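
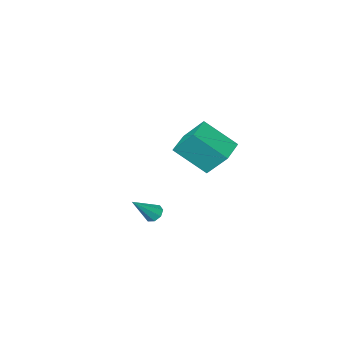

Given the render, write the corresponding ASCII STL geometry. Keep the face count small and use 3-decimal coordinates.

solid 
facet normal -0.712 0.024 -0.701
outer loop
vertex 3.009 1.675 -2.886
vertex 2.638 1.62 -2.511
vertex 2.879 2.031 -2.742
endloop
endfacet
facet normal 0.802 0.451 -0.391
outer loop
vertex 3.009 1.675 -2.886
vertex 2.879 2.031 -2.742
vertex 3.802 1.58 -1.369
endloop
endfacet
facet normal -0.714 0.026 -0.699
outer loop
vertex 2.879 2.031 -2.742
vertex 2.638 1.62 -2.511
vertex 2.609 2.147 -2.462
endloop
endfacet
facet normal 0.413 0.910 0.021
outer loop
vertex 2.879 2.031 -2.742
vertex 2.609 2.147 -2.462
vertex 3.802 1.58 -1.369
endloop
endfacet
facet normal -0.714 0.026 -0.700
outer loop
vertex 2.609 2.147 -2.462
vertex 2.638 1.62 -2.511
vertex 2.356 1.954 -2.211
endloop
endfacet
facet normal -0.099 0.835 0.542
outer loop
vertex 2.609 2.147 -2.462
vertex 2.356 1.954 -2.211
vertex 3.802 1.58 -1.369
endloop
endfacet
facet normal -0.714 0.025 -0.699
outer loop
vertex 2.356 1.954 -2.211
vertex 2.638 1.62 -2.511
vertex 2.268 1.565 -2.135
endloop
endfacet
facet normal -0.433 0.266 0.861
outer loop
vertex 2.356 1.954 -2.211
vertex 2.268 1.565 -2.135
vertex 3.802 1.58 -1.369
endloop
endfacet
facet normal -0.714 0.024 -0.699
outer loop
vertex 2.268 1.565 -2.135
vertex 2.638 1.62 -2.511
vertex 2.397 1.208 -2.279
endloop
endfacet
facet normal -0.392 -0.462 0.795
outer loop
vertex 2.268 1.565 -2.135
vertex 2.397 1.208 -2.279
vertex 3.802 1.58 -1.369
endloop
endfacet
facet normal -0.714 0.023 -0.700
outer loop
vertex 2.397 1.208 -2.279
vertex 2.638 1.62 -2.511
vertex 2.668 1.093 -2.559
endloop
endfacet
facet normal -0.001 -0.925 0.379
outer loop
vertex 2.397 1.208 -2.279
vertex 2.668 1.093 -2.559
vertex 3.802 1.58 -1.369
endloop
endfacet
facet normal -0.713 0.023 -0.701
outer loop
vertex 2.668 1.093 -2.559
vertex 2.638 1.62 -2.511
vertex 2.921 1.286 -2.81
endloop
endfacet
facet normal 0.510 -0.849 -0.139
outer loop
vertex 2.668 1.093 -2.559
vertex 2.921 1.286 -2.81
vertex 3.802 1.58 -1.369
endloop
endfacet
facet normal -0.712 0.024 -0.701
outer loop
vertex 2.921 1.286 -2.81
vertex 2.638 1.62 -2.511
vertex 3.009 1.675 -2.886
endloop
endfacet
facet normal 0.843 -0.280 -0.458
outer loop
vertex 2.921 1.286 -2.81
vertex 3.009 1.675 -2.886
vertex 3.802 1.58 -1.369
endloop
endfacet
facet normal -0.820 -0.553 0.144
outer loop
vertex -2.536 -3.37 -1.248
vertex -3.005 -2.32 0.111
vertex -3.653 -2.076 -2.633
endloop
endfacet
facet normal 0.264 -0.590 -0.763
outer loop
vertex -2.415 -1.24 -2.851
vertex -2.536 -3.37 -1.248
vertex -3.653 -2.076 -2.633
endloop
endfacet
facet normal -0.820 -0.554 0.144
outer loop
vertex -3.653 -2.076 -2.633
vertex -3.005 -2.32 0.111
vertex -4.123 -1.027 -1.274
endloop
endfacet
facet normal -0.508 0.588 -0.630
outer loop
vertex -4.123 -1.027 -1.274
vertex -2.415 -1.24 -2.851
vertex -3.653 -2.076 -2.633
endloop
endfacet
facet normal 0.508 -0.588 0.630
outer loop
vertex -2.536 -3.37 -1.248
vertex -1.767 -1.484 -0.107
vertex -3.005 -2.32 0.111
endloop
endfacet
facet normal 0.264 -0.590 -0.763
outer loop
vertex -1.297 -2.533 -1.466
vertex -2.536 -3.37 -1.248
vertex -2.415 -1.24 -2.851
endloop
endfacet
facet normal 0.508 -0.588 0.630
outer loop
vertex -1.297 -2.533 -1.466
vertex -1.767 -1.484 -0.107
vertex -2.536 -3.37 -1.248
endloop
endfacet
facet normal -0.264 0.590 0.763
outer loop
vertex -3.005 -2.32 0.111
vertex -1.767 -1.484 -0.107
vertex -4.123 -1.027 -1.274
endloop
endfacet
facet normal -0.508 0.588 -0.630
outer loop
vertex -2.884 -0.19 -1.492
vertex -2.415 -1.24 -2.851
vertex -4.123 -1.027 -1.274
endloop
endfacet
facet normal -0.264 0.589 0.764
outer loop
vertex -4.123 -1.027 -1.274
vertex -1.767 -1.484 -0.107
vertex -2.884 -0.19 -1.492
endloop
endfacet
facet normal 0.820 0.554 -0.145
outer loop
vertex -2.884 -0.19 -1.492
vertex -1.297 -2.533 -1.466
vertex -2.415 -1.24 -2.851
endloop
endfacet
facet normal 0.820 0.554 -0.144
outer loop
vertex -1.767 -1.484 -0.107
vertex -1.297 -2.533 -1.466
vertex -2.884 -0.19 -1.492
endloop
endfacet

endsolid


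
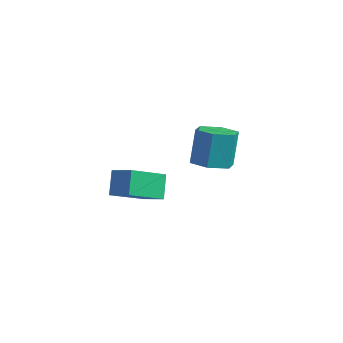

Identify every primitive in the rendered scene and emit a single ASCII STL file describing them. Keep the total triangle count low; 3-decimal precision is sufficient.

solid 
facet normal -0.339 0.554 0.761
outer loop
vertex -3.858 -2.624 -2.786
vertex -2.72 -2.638 -2.269
vertex -3.341 -0.809 -3.877
endloop
endfacet
facet normal -0.910 0.011 -0.414
outer loop
vertex -2.88 -1.562 -4.911
vertex -3.858 -2.624 -2.786
vertex -3.341 -0.809 -3.877
endloop
endfacet
facet normal -0.339 0.554 0.761
outer loop
vertex -3.341 -0.809 -3.877
vertex -2.72 -2.638 -2.269
vertex -2.203 -0.822 -3.36
endloop
endfacet
facet normal 0.237 0.833 -0.501
outer loop
vertex -2.203 -0.822 -3.36
vertex -2.88 -1.562 -4.911
vertex -3.341 -0.809 -3.877
endloop
endfacet
facet normal -0.238 -0.833 0.500
outer loop
vertex -3.858 -2.624 -2.786
vertex -2.259 -3.391 -3.303
vertex -2.72 -2.638 -2.269
endloop
endfacet
facet normal -0.910 0.011 -0.414
outer loop
vertex -3.397 -3.378 -3.82
vertex -3.858 -2.624 -2.786
vertex -2.88 -1.562 -4.911
endloop
endfacet
facet normal -0.237 -0.832 0.501
outer loop
vertex -3.397 -3.378 -3.82
vertex -2.259 -3.391 -3.303
vertex -3.858 -2.624 -2.786
endloop
endfacet
facet normal 0.910 -0.011 0.414
outer loop
vertex -2.72 -2.638 -2.269
vertex -2.259 -3.391 -3.303
vertex -2.203 -0.822 -3.36
endloop
endfacet
facet normal 0.238 0.832 -0.501
outer loop
vertex -1.742 -1.576 -4.394
vertex -2.88 -1.562 -4.911
vertex -2.203 -0.822 -3.36
endloop
endfacet
facet normal 0.910 -0.011 0.414
outer loop
vertex -2.203 -0.822 -3.36
vertex -2.259 -3.391 -3.303
vertex -1.742 -1.576 -4.394
endloop
endfacet
facet normal 0.339 -0.554 -0.761
outer loop
vertex -1.742 -1.576 -4.394
vertex -3.397 -3.378 -3.82
vertex -2.88 -1.562 -4.911
endloop
endfacet
facet normal 0.339 -0.554 -0.760
outer loop
vertex -2.259 -3.391 -3.303
vertex -3.397 -3.378 -3.82
vertex -1.742 -1.576 -4.394
endloop
endfacet
facet normal 0.119 -0.366 -0.923
outer loop
vertex 2.881 -3.02 0.502
vertex 1.925 -2.954 0.353
vertex 2.503 -2.207 0.131
endloop
endfacet
facet normal 0.913 0.405 -0.044
outer loop
vertex 2.881 -3.02 0.502
vertex 2.503 -2.207 0.131
vertex 2.672 -2.372 2.136
endloop
endfacet
facet normal 0.913 0.406 -0.044
outer loop
vertex 2.672 -2.372 2.136
vertex 2.503 -2.207 0.131
vertex 2.293 -1.559 1.765
endloop
endfacet
facet normal -0.118 0.366 0.923
outer loop
vertex 2.672 -2.372 2.136
vertex 2.293 -1.559 1.765
vertex 1.715 -2.306 1.987
endloop
endfacet
facet normal 0.119 -0.366 -0.923
outer loop
vertex 2.503 -2.207 0.131
vertex 1.925 -2.954 0.353
vertex 1.547 -2.141 -0.018
endloop
endfacet
facet normal 0.119 0.928 -0.353
outer loop
vertex 2.503 -2.207 0.131
vertex 1.547 -2.141 -0.018
vertex 2.293 -1.559 1.765
endloop
endfacet
facet normal 0.119 0.928 -0.353
outer loop
vertex 2.293 -1.559 1.765
vertex 1.547 -2.141 -0.018
vertex 1.337 -1.493 1.616
endloop
endfacet
facet normal -0.119 0.366 0.923
outer loop
vertex 2.293 -1.559 1.765
vertex 1.337 -1.493 1.616
vertex 1.715 -2.306 1.987
endloop
endfacet
facet normal 0.118 -0.366 -0.923
outer loop
vertex 1.547 -2.141 -0.018
vertex 1.925 -2.954 0.353
vertex 0.968 -2.888 0.204
endloop
endfacet
facet normal -0.794 0.523 -0.310
outer loop
vertex 1.547 -2.141 -0.018
vertex 0.968 -2.888 0.204
vertex 1.337 -1.493 1.616
endloop
endfacet
facet normal -0.794 0.523 -0.309
outer loop
vertex 1.337 -1.493 1.616
vertex 0.968 -2.888 0.204
vertex 0.759 -2.24 1.838
endloop
endfacet
facet normal -0.119 0.366 0.923
outer loop
vertex 1.337 -1.493 1.616
vertex 0.759 -2.24 1.838
vertex 1.715 -2.306 1.987
endloop
endfacet
facet normal 0.118 -0.366 -0.923
outer loop
vertex 0.968 -2.888 0.204
vertex 1.925 -2.954 0.353
vertex 1.347 -3.701 0.575
endloop
endfacet
facet normal -0.913 -0.406 0.044
outer loop
vertex 0.968 -2.888 0.204
vertex 1.347 -3.701 0.575
vertex 0.759 -2.24 1.838
endloop
endfacet
facet normal -0.913 -0.405 0.043
outer loop
vertex 0.759 -2.24 1.838
vertex 1.347 -3.701 0.575
vertex 1.137 -3.053 2.209
endloop
endfacet
facet normal -0.119 0.366 0.923
outer loop
vertex 0.759 -2.24 1.838
vertex 1.137 -3.053 2.209
vertex 1.715 -2.306 1.987
endloop
endfacet
facet normal 0.119 -0.366 -0.923
outer loop
vertex 1.347 -3.701 0.575
vertex 1.925 -2.954 0.353
vertex 2.303 -3.767 0.724
endloop
endfacet
facet normal -0.119 -0.928 0.353
outer loop
vertex 1.347 -3.701 0.575
vertex 2.303 -3.767 0.724
vertex 1.137 -3.053 2.209
endloop
endfacet
facet normal -0.119 -0.928 0.353
outer loop
vertex 1.137 -3.053 2.209
vertex 2.303 -3.767 0.724
vertex 2.093 -3.119 2.358
endloop
endfacet
facet normal -0.119 0.366 0.923
outer loop
vertex 1.137 -3.053 2.209
vertex 2.093 -3.119 2.358
vertex 1.715 -2.306 1.987
endloop
endfacet
facet normal 0.119 -0.366 -0.923
outer loop
vertex 2.303 -3.767 0.724
vertex 1.925 -2.954 0.353
vertex 2.881 -3.02 0.502
endloop
endfacet
facet normal 0.794 -0.523 0.309
outer loop
vertex 2.303 -3.767 0.724
vertex 2.881 -3.02 0.502
vertex 2.093 -3.119 2.358
endloop
endfacet
facet normal 0.794 -0.524 0.309
outer loop
vertex 2.093 -3.119 2.358
vertex 2.881 -3.02 0.502
vertex 2.672 -2.372 2.136
endloop
endfacet
facet normal -0.118 0.366 0.923
outer loop
vertex 2.093 -3.119 2.358
vertex 2.672 -2.372 2.136
vertex 1.715 -2.306 1.987
endloop
endfacet

endsolid


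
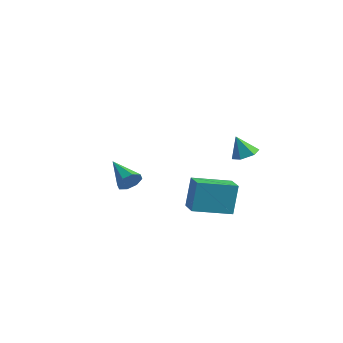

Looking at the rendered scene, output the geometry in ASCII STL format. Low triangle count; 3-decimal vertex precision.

solid 
facet normal 0.871 -0.287 -0.399
outer loop
vertex -1.916 -2.012 -2.196
vertex -2.25 -2.395 -2.649
vertex -2.03 -1.752 -2.632
endloop
endfacet
facet normal 0.112 0.866 0.487
outer loop
vertex -1.916 -2.012 -2.196
vertex -2.03 -1.752 -2.632
vertex -3.73 -1.905 -1.971
endloop
endfacet
facet normal 0.871 -0.288 -0.398
outer loop
vertex -2.03 -1.752 -2.632
vertex -2.25 -2.395 -2.649
vertex -2.272 -1.868 -3.078
endloop
endfacet
facet normal -0.154 0.973 -0.170
outer loop
vertex -2.03 -1.752 -2.632
vertex -2.272 -1.868 -3.078
vertex -3.73 -1.905 -1.971
endloop
endfacet
facet normal 0.871 -0.288 -0.398
outer loop
vertex -2.272 -1.868 -3.078
vertex -2.25 -2.395 -2.649
vertex -2.501 -2.293 -3.272
endloop
endfacet
facet normal -0.506 0.569 -0.648
outer loop
vertex -2.272 -1.868 -3.078
vertex -2.501 -2.293 -3.272
vertex -3.73 -1.905 -1.971
endloop
endfacet
facet normal 0.871 -0.288 -0.398
outer loop
vertex -2.501 -2.293 -3.272
vertex -2.25 -2.395 -2.649
vertex -2.583 -2.778 -3.101
endloop
endfacet
facet normal -0.739 -0.110 -0.665
outer loop
vertex -2.501 -2.293 -3.272
vertex -2.583 -2.778 -3.101
vertex -3.73 -1.905 -1.971
endloop
endfacet
facet normal 0.871 -0.288 -0.398
outer loop
vertex -2.583 -2.778 -3.101
vertex -2.25 -2.395 -2.649
vertex -2.47 -3.038 -2.665
endloop
endfacet
facet normal -0.715 -0.666 -0.212
outer loop
vertex -2.583 -2.778 -3.101
vertex -2.47 -3.038 -2.665
vertex -3.73 -1.905 -1.971
endloop
endfacet
facet normal 0.871 -0.288 -0.398
outer loop
vertex -2.47 -3.038 -2.665
vertex -2.25 -2.395 -2.649
vertex -2.228 -2.922 -2.219
endloop
endfacet
facet normal -0.450 -0.774 0.446
outer loop
vertex -2.47 -3.038 -2.665
vertex -2.228 -2.922 -2.219
vertex -3.73 -1.905 -1.971
endloop
endfacet
facet normal 0.870 -0.289 -0.399
outer loop
vertex -2.228 -2.922 -2.219
vertex -2.25 -2.395 -2.649
vertex -1.998 -2.497 -2.025
endloop
endfacet
facet normal -0.097 -0.369 0.924
outer loop
vertex -2.228 -2.922 -2.219
vertex -1.998 -2.497 -2.025
vertex -3.73 -1.905 -1.971
endloop
endfacet
facet normal 0.871 -0.288 -0.399
outer loop
vertex -1.998 -2.497 -2.025
vertex -2.25 -2.395 -2.649
vertex -1.916 -2.012 -2.196
endloop
endfacet
facet normal 0.135 0.309 0.941
outer loop
vertex -1.998 -2.497 -2.025
vertex -1.916 -2.012 -2.196
vertex -3.73 -1.905 -1.971
endloop
endfacet
facet normal 0.397 0.125 -0.909
outer loop
vertex 3.414 0.085 0.374
vertex 3.002 -0.397 0.128
vertex 2.802 0.253 0.13
endloop
endfacet
facet normal -0.018 0.802 0.597
outer loop
vertex 3.414 0.085 0.374
vertex 2.802 0.253 0.13
vertex 2.538 -0.543 1.192
endloop
endfacet
facet normal 0.395 0.124 -0.910
outer loop
vertex 2.802 0.253 0.13
vertex 3.002 -0.397 0.128
vertex 2.389 -0.228 -0.115
endloop
endfacet
facet normal -0.793 0.565 0.227
outer loop
vertex 2.802 0.253 0.13
vertex 2.389 -0.228 -0.115
vertex 2.538 -0.543 1.192
endloop
endfacet
facet normal 0.395 0.126 -0.910
outer loop
vertex 2.389 -0.228 -0.115
vertex 3.002 -0.397 0.128
vertex 2.589 -0.878 -0.118
endloop
endfacet
facet normal -0.955 -0.294 0.038
outer loop
vertex 2.389 -0.228 -0.115
vertex 2.589 -0.878 -0.118
vertex 2.538 -0.543 1.192
endloop
endfacet
facet normal 0.395 0.126 -0.910
outer loop
vertex 2.589 -0.878 -0.118
vertex 3.002 -0.397 0.128
vertex 3.202 -1.046 0.125
endloop
endfacet
facet normal -0.338 -0.915 0.221
outer loop
vertex 2.589 -0.878 -0.118
vertex 3.202 -1.046 0.125
vertex 2.538 -0.543 1.192
endloop
endfacet
facet normal 0.396 0.126 -0.910
outer loop
vertex 3.202 -1.046 0.125
vertex 3.002 -0.397 0.128
vertex 3.614 -0.565 0.371
endloop
endfacet
facet normal 0.437 -0.677 0.592
outer loop
vertex 3.202 -1.046 0.125
vertex 3.614 -0.565 0.371
vertex 2.538 -0.543 1.192
endloop
endfacet
facet normal 0.396 0.126 -0.910
outer loop
vertex 3.614 -0.565 0.371
vertex 3.002 -0.397 0.128
vertex 3.414 0.085 0.374
endloop
endfacet
facet normal 0.599 0.181 0.780
outer loop
vertex 3.614 -0.565 0.371
vertex 3.414 0.085 0.374
vertex 2.538 -0.543 1.192
endloop
endfacet
facet normal -0.763 0.598 -0.245
outer loop
vertex 1.734 -2.802 -0.817
vertex 2.975 -1.377 -1.207
vertex 1.833 -3.314 -2.372
endloop
endfacet
facet normal -0.643 -0.739 0.202
outer loop
vertex 2.765 -4.043 -2.073
vertex 1.734 -2.802 -0.817
vertex 1.833 -3.314 -2.372
endloop
endfacet
facet normal -0.763 0.598 -0.246
outer loop
vertex 1.833 -3.314 -2.372
vertex 2.975 -1.377 -1.207
vertex 3.075 -1.889 -2.762
endloop
endfacet
facet normal 0.060 -0.312 -0.948
outer loop
vertex 3.075 -1.889 -2.762
vertex 2.765 -4.043 -2.073
vertex 1.833 -3.314 -2.372
endloop
endfacet
facet normal -0.060 0.312 0.948
outer loop
vertex 1.734 -2.802 -0.817
vertex 3.907 -2.106 -0.908
vertex 2.975 -1.377 -1.207
endloop
endfacet
facet normal -0.643 -0.739 0.202
outer loop
vertex 2.665 -3.531 -0.518
vertex 1.734 -2.802 -0.817
vertex 2.765 -4.043 -2.073
endloop
endfacet
facet normal -0.060 0.312 0.948
outer loop
vertex 2.665 -3.531 -0.518
vertex 3.907 -2.106 -0.908
vertex 1.734 -2.802 -0.817
endloop
endfacet
facet normal 0.643 0.739 -0.202
outer loop
vertex 2.975 -1.377 -1.207
vertex 3.907 -2.106 -0.908
vertex 3.075 -1.889 -2.762
endloop
endfacet
facet normal 0.060 -0.312 -0.948
outer loop
vertex 4.006 -2.618 -2.463
vertex 2.765 -4.043 -2.073
vertex 3.075 -1.889 -2.762
endloop
endfacet
facet normal 0.643 0.739 -0.202
outer loop
vertex 3.075 -1.889 -2.762
vertex 3.907 -2.106 -0.908
vertex 4.006 -2.618 -2.463
endloop
endfacet
facet normal 0.763 -0.597 0.246
outer loop
vertex 4.006 -2.618 -2.463
vertex 2.665 -3.531 -0.518
vertex 2.765 -4.043 -2.073
endloop
endfacet
facet normal 0.763 -0.598 0.245
outer loop
vertex 3.907 -2.106 -0.908
vertex 2.665 -3.531 -0.518
vertex 4.006 -2.618 -2.463
endloop
endfacet

endsolid


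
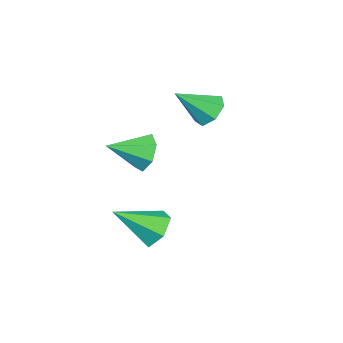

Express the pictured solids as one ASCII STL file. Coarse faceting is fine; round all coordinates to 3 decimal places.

solid 
facet normal -0.771 0.516 -0.372
outer loop
vertex 0.71 2.811 0.213
vertex 0.171 2.491 0.887
vertex 0.686 3.253 0.877
endloop
endfacet
facet normal 0.916 0.348 -0.199
outer loop
vertex 0.71 2.811 0.213
vertex 0.686 3.253 0.877
vertex 1.429 1.649 1.493
endloop
endfacet
facet normal -0.771 0.516 -0.372
outer loop
vertex 0.686 3.253 0.877
vertex 0.171 2.491 0.887
vertex 0.274 3.121 1.548
endloop
endfacet
facet normal 0.681 0.515 0.520
outer loop
vertex 0.686 3.253 0.877
vertex 0.274 3.121 1.548
vertex 1.429 1.649 1.493
endloop
endfacet
facet normal -0.771 0.516 -0.372
outer loop
vertex 0.274 3.121 1.548
vertex 0.171 2.491 0.887
vertex -0.215 2.515 1.721
endloop
endfacet
facet normal 0.197 0.119 0.973
outer loop
vertex 0.274 3.121 1.548
vertex -0.215 2.515 1.721
vertex 1.429 1.649 1.493
endloop
endfacet
facet normal -0.772 0.516 -0.372
outer loop
vertex -0.215 2.515 1.721
vertex 0.171 2.491 0.887
vertex -0.413 1.89 1.265
endloop
endfacet
facet normal -0.173 -0.544 0.821
outer loop
vertex -0.215 2.515 1.721
vertex -0.413 1.89 1.265
vertex 1.429 1.649 1.493
endloop
endfacet
facet normal -0.772 0.516 -0.372
outer loop
vertex -0.413 1.89 1.265
vertex 0.171 2.491 0.887
vertex -0.171 1.717 0.524
endloop
endfacet
facet normal -0.149 -0.973 0.178
outer loop
vertex -0.413 1.89 1.265
vertex -0.171 1.717 0.524
vertex 1.429 1.649 1.493
endloop
endfacet
facet normal -0.772 0.516 -0.373
outer loop
vertex -0.171 1.717 0.524
vertex 0.171 2.491 0.887
vertex 0.329 2.127 0.056
endloop
endfacet
facet normal 0.250 -0.845 -0.473
outer loop
vertex -0.171 1.717 0.524
vertex 0.329 2.127 0.056
vertex 1.429 1.649 1.493
endloop
endfacet
facet normal -0.772 0.515 -0.372
outer loop
vertex 0.329 2.127 0.056
vertex 0.171 2.491 0.887
vertex 0.71 2.811 0.213
endloop
endfacet
facet normal 0.724 -0.257 -0.640
outer loop
vertex 0.329 2.127 0.056
vertex 0.71 2.811 0.213
vertex 1.429 1.649 1.493
endloop
endfacet
facet normal -0.636 0.524 -0.567
outer loop
vertex 1.192 3.456 -3.423
vertex 0.494 3.254 -2.827
vertex 1.014 4.026 -2.697
endloop
endfacet
facet normal 0.933 0.357 -0.052
outer loop
vertex 1.192 3.456 -3.423
vertex 1.014 4.026 -2.697
vertex 1.766 2.206 -1.693
endloop
endfacet
facet normal -0.636 0.524 -0.567
outer loop
vertex 1.014 4.026 -2.697
vertex 0.494 3.254 -2.827
vertex 0.316 3.824 -2.101
endloop
endfacet
facet normal 0.434 0.566 0.701
outer loop
vertex 1.014 4.026 -2.697
vertex 0.316 3.824 -2.101
vertex 1.766 2.206 -1.693
endloop
endfacet
facet normal -0.636 0.524 -0.567
outer loop
vertex 0.316 3.824 -2.101
vertex 0.494 3.254 -2.827
vertex -0.204 3.052 -2.231
endloop
endfacet
facet normal -0.259 0.012 0.966
outer loop
vertex 0.316 3.824 -2.101
vertex -0.204 3.052 -2.231
vertex 1.766 2.206 -1.693
endloop
endfacet
facet normal -0.636 0.524 -0.567
outer loop
vertex -0.204 3.052 -2.231
vertex 0.494 3.254 -2.827
vertex -0.026 2.482 -2.957
endloop
endfacet
facet normal -0.454 -0.752 0.479
outer loop
vertex -0.204 3.052 -2.231
vertex -0.026 2.482 -2.957
vertex 1.766 2.206 -1.693
endloop
endfacet
facet normal -0.636 0.524 -0.567
outer loop
vertex -0.026 2.482 -2.957
vertex 0.494 3.254 -2.827
vertex 0.672 2.684 -3.553
endloop
endfacet
facet normal 0.045 -0.961 -0.273
outer loop
vertex -0.026 2.482 -2.957
vertex 0.672 2.684 -3.553
vertex 1.766 2.206 -1.693
endloop
endfacet
facet normal -0.636 0.524 -0.567
outer loop
vertex 0.672 2.684 -3.553
vertex 0.494 3.254 -2.827
vertex 1.192 3.456 -3.423
endloop
endfacet
facet normal 0.738 -0.406 -0.539
outer loop
vertex 0.672 2.684 -3.553
vertex 1.192 3.456 -3.423
vertex 1.766 2.206 -1.693
endloop
endfacet
facet normal -0.640 0.446 -0.626
outer loop
vertex -3.119 3.293 1.611
vertex -3.642 2.625 1.67
vertex -3.622 3.327 2.149
endloop
endfacet
facet normal 0.574 0.651 0.496
outer loop
vertex -3.119 3.293 1.611
vertex -3.622 3.327 2.149
vertex -2.478 1.815 2.81
endloop
endfacet
facet normal -0.640 0.445 -0.626
outer loop
vertex -3.622 3.327 2.149
vertex -3.642 2.625 1.67
vertex -4.14 2.833 2.327
endloop
endfacet
facet normal -0.039 0.375 0.926
outer loop
vertex -3.622 3.327 2.149
vertex -4.14 2.833 2.327
vertex -2.478 1.815 2.81
endloop
endfacet
facet normal -0.640 0.446 -0.626
outer loop
vertex -4.14 2.833 2.327
vertex -3.642 2.625 1.67
vertex -4.283 2.183 2.01
endloop
endfacet
facet normal -0.437 -0.315 0.842
outer loop
vertex -4.14 2.833 2.327
vertex -4.283 2.183 2.01
vertex -2.478 1.815 2.81
endloop
endfacet
facet normal -0.640 0.447 -0.626
outer loop
vertex -4.283 2.183 2.01
vertex -3.642 2.625 1.67
vertex -3.944 1.866 1.437
endloop
endfacet
facet normal -0.319 -0.897 0.307
outer loop
vertex -4.283 2.183 2.01
vertex -3.944 1.866 1.437
vertex -2.478 1.815 2.81
endloop
endfacet
facet normal -0.639 0.447 -0.626
outer loop
vertex -3.944 1.866 1.437
vertex -3.642 2.625 1.67
vertex -3.377 2.121 1.04
endloop
endfacet
facet normal 0.226 -0.934 -0.276
outer loop
vertex -3.944 1.866 1.437
vertex -3.377 2.121 1.04
vertex -2.478 1.815 2.81
endloop
endfacet
facet normal -0.640 0.446 -0.626
outer loop
vertex -3.377 2.121 1.04
vertex -3.642 2.625 1.67
vertex -3.01 2.756 1.117
endloop
endfacet
facet normal 0.788 -0.399 -0.469
outer loop
vertex -3.377 2.121 1.04
vertex -3.01 2.756 1.117
vertex -2.478 1.815 2.81
endloop
endfacet
facet normal -0.640 0.446 -0.626
outer loop
vertex -3.01 2.756 1.117
vertex -3.642 2.625 1.67
vertex -3.119 3.293 1.611
endloop
endfacet
facet normal 0.943 0.307 -0.126
outer loop
vertex -3.01 2.756 1.117
vertex -3.119 3.293 1.611
vertex -2.478 1.815 2.81
endloop
endfacet

endsolid


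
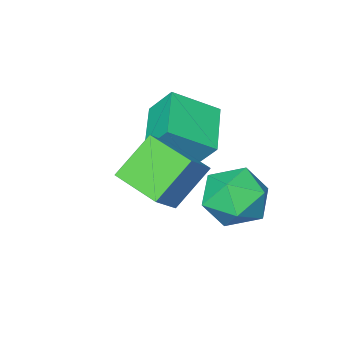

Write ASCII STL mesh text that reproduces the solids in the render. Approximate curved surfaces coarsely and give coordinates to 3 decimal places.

solid 
facet normal -0.749 0.350 0.562
outer loop
vertex -1.172 -0.043 0.99
vertex -0.636 -0.411 1.933
vertex -0.438 0.646 1.538
endloop
endfacet
facet normal -0.672 0.740 -0.031
outer loop
vertex -1.172 -0.043 0.99
vertex -0.438 0.646 1.538
vertex -0.435 0.601 0.393
endloop
endfacet
facet normal -0.746 0.306 -0.591
outer loop
vertex -1.172 -0.043 0.99
vertex -0.435 0.601 0.393
vertex -0.632 -0.484 0.08
endloop
endfacet
facet normal -0.870 -0.353 -0.345
outer loop
vertex -1.172 -0.043 0.99
vertex -0.632 -0.484 0.08
vertex -0.756 -1.11 1.033
endloop
endfacet
facet normal -0.871 -0.325 0.368
outer loop
vertex -1.172 -0.043 0.99
vertex -0.756 -1.11 1.033
vertex -0.636 -0.411 1.933
endloop
endfacet
facet normal -0.006 0.999 -0.039
outer loop
vertex -0.435 0.601 0.393
vertex -0.438 0.646 1.538
vertex 0.556 0.63 0.967
endloop
endfacet
facet normal -0.132 0.369 0.920
outer loop
vertex -0.438 0.646 1.538
vertex -0.636 -0.411 1.933
vertex 0.432 0.004 1.92
endloop
endfacet
facet normal -0.330 -0.724 0.606
outer loop
vertex -0.636 -0.411 1.933
vertex -0.756 -1.11 1.033
vertex 0.235 -1.081 1.607
endloop
endfacet
facet normal -0.327 -0.770 -0.548
outer loop
vertex -0.756 -1.11 1.033
vertex -0.632 -0.484 0.08
vertex 0.238 -1.126 0.462
endloop
endfacet
facet normal -0.127 0.296 -0.947
outer loop
vertex -0.632 -0.484 0.08
vertex -0.435 0.601 0.393
vertex 0.436 -0.069 0.067
endloop
endfacet
facet normal 0.870 0.353 0.345
outer loop
vertex 0.972 -0.437 1.01
vertex 0.556 0.63 0.967
vertex 0.432 0.004 1.92
endloop
endfacet
facet normal 0.746 -0.306 0.591
outer loop
vertex 0.972 -0.437 1.01
vertex 0.432 0.004 1.92
vertex 0.235 -1.081 1.607
endloop
endfacet
facet normal 0.672 -0.740 0.031
outer loop
vertex 0.972 -0.437 1.01
vertex 0.235 -1.081 1.607
vertex 0.238 -1.126 0.462
endloop
endfacet
facet normal 0.749 -0.350 -0.562
outer loop
vertex 0.972 -0.437 1.01
vertex 0.238 -1.126 0.462
vertex 0.436 -0.069 0.067
endloop
endfacet
facet normal 0.871 0.325 -0.368
outer loop
vertex 0.972 -0.437 1.01
vertex 0.436 -0.069 0.067
vertex 0.556 0.63 0.967
endloop
endfacet
facet normal 0.327 0.770 0.548
outer loop
vertex 0.432 0.004 1.92
vertex 0.556 0.63 0.967
vertex -0.438 0.646 1.538
endloop
endfacet
facet normal 0.127 -0.296 0.947
outer loop
vertex 0.235 -1.081 1.607
vertex 0.432 0.004 1.92
vertex -0.636 -0.411 1.933
endloop
endfacet
facet normal 0.006 -0.999 0.039
outer loop
vertex 0.238 -1.126 0.462
vertex 0.235 -1.081 1.607
vertex -0.756 -1.11 1.033
endloop
endfacet
facet normal 0.132 -0.369 -0.920
outer loop
vertex 0.436 -0.069 0.067
vertex 0.238 -1.126 0.462
vertex -0.632 -0.484 0.08
endloop
endfacet
facet normal 0.330 0.724 -0.606
outer loop
vertex 0.556 0.63 0.967
vertex 0.436 -0.069 0.067
vertex -0.435 0.601 0.393
endloop
endfacet
facet normal -0.633 -0.701 0.328
outer loop
vertex 0.393 -2.567 4.458
vertex -0.845 -1.858 3.588
vertex 0.673 -3.277 3.481
endloop
endfacet
facet normal 0.741 -0.424 0.521
outer loop
vertex 1.805 -2.022 2.892
vertex 0.393 -2.567 4.458
vertex 0.673 -3.277 3.481
endloop
endfacet
facet normal -0.632 -0.701 0.329
outer loop
vertex 0.673 -3.277 3.481
vertex -0.845 -1.858 3.588
vertex -0.565 -2.569 2.611
endloop
endfacet
facet normal 0.226 -0.573 -0.788
outer loop
vertex -0.565 -2.569 2.611
vertex 1.805 -2.022 2.892
vertex 0.673 -3.277 3.481
endloop
endfacet
facet normal -0.225 0.573 0.788
outer loop
vertex 0.393 -2.567 4.458
vertex 0.287 -0.603 2.999
vertex -0.845 -1.858 3.588
endloop
endfacet
facet normal 0.741 -0.424 0.521
outer loop
vertex 1.525 -1.311 3.869
vertex 0.393 -2.567 4.458
vertex 1.805 -2.022 2.892
endloop
endfacet
facet normal -0.226 0.573 0.788
outer loop
vertex 1.525 -1.311 3.869
vertex 0.287 -0.603 2.999
vertex 0.393 -2.567 4.458
endloop
endfacet
facet normal -0.741 0.424 -0.521
outer loop
vertex -0.845 -1.858 3.588
vertex 0.287 -0.603 2.999
vertex -0.565 -2.569 2.611
endloop
endfacet
facet normal 0.226 -0.573 -0.788
outer loop
vertex 0.567 -1.313 2.022
vertex 1.805 -2.022 2.892
vertex -0.565 -2.569 2.611
endloop
endfacet
facet normal -0.741 0.424 -0.520
outer loop
vertex -0.565 -2.569 2.611
vertex 0.287 -0.603 2.999
vertex 0.567 -1.313 2.022
endloop
endfacet
facet normal 0.633 0.701 -0.329
outer loop
vertex 0.567 -1.313 2.022
vertex 1.525 -1.311 3.869
vertex 1.805 -2.022 2.892
endloop
endfacet
facet normal 0.632 0.702 -0.329
outer loop
vertex 0.287 -0.603 2.999
vertex 1.525 -1.311 3.869
vertex 0.567 -1.313 2.022
endloop
endfacet
facet normal -0.696 0.045 0.717
outer loop
vertex 2.432 -0.921 4.342
vertex 2.194 0.616 4.014
vertex 1.484 -1.26 3.443
endloop
endfacet
facet normal 0.150 -0.967 0.207
outer loop
vertex 2.646 -1.336 2.246
vertex 2.432 -0.921 4.342
vertex 1.484 -1.26 3.443
endloop
endfacet
facet normal -0.696 0.046 0.716
outer loop
vertex 1.484 -1.26 3.443
vertex 2.194 0.616 4.014
vertex 1.246 0.277 3.114
endloop
endfacet
facet normal -0.702 -0.251 -0.666
outer loop
vertex 1.246 0.277 3.114
vertex 2.646 -1.336 2.246
vertex 1.484 -1.26 3.443
endloop
endfacet
facet normal 0.702 0.251 0.666
outer loop
vertex 2.432 -0.921 4.342
vertex 3.356 0.54 2.817
vertex 2.194 0.616 4.014
endloop
endfacet
facet normal 0.150 -0.967 0.207
outer loop
vertex 3.594 -0.997 3.146
vertex 2.432 -0.921 4.342
vertex 2.646 -1.336 2.246
endloop
endfacet
facet normal 0.702 0.251 0.666
outer loop
vertex 3.594 -0.997 3.146
vertex 3.356 0.54 2.817
vertex 2.432 -0.921 4.342
endloop
endfacet
facet normal -0.150 0.967 -0.207
outer loop
vertex 2.194 0.616 4.014
vertex 3.356 0.54 2.817
vertex 1.246 0.277 3.114
endloop
endfacet
facet normal -0.702 -0.251 -0.666
outer loop
vertex 2.408 0.201 1.918
vertex 2.646 -1.336 2.246
vertex 1.246 0.277 3.114
endloop
endfacet
facet normal -0.150 0.967 -0.207
outer loop
vertex 1.246 0.277 3.114
vertex 3.356 0.54 2.817
vertex 2.408 0.201 1.918
endloop
endfacet
facet normal 0.696 -0.045 -0.716
outer loop
vertex 2.408 0.201 1.918
vertex 3.594 -0.997 3.146
vertex 2.646 -1.336 2.246
endloop
endfacet
facet normal 0.696 -0.046 -0.717
outer loop
vertex 3.356 0.54 2.817
vertex 3.594 -0.997 3.146
vertex 2.408 0.201 1.918
endloop
endfacet

endsolid


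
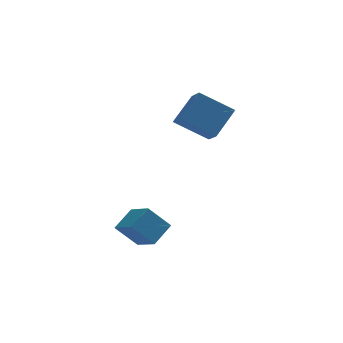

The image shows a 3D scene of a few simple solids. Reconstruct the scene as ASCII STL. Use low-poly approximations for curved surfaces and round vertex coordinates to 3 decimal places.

solid 
facet normal -0.633 -0.573 -0.521
outer loop
vertex -1.835 -3.541 -1.04
vertex -2.473 -2.178 -1.765
vertex -0.737 -3.664 -2.239
endloop
endfacet
facet normal 0.382 -0.816 0.434
outer loop
vertex 0.193 -2.822 -1.475
vertex -1.835 -3.541 -1.04
vertex -0.737 -3.664 -2.239
endloop
endfacet
facet normal -0.633 -0.574 -0.520
outer loop
vertex -0.737 -3.664 -2.239
vertex -2.473 -2.178 -1.765
vertex -1.376 -2.302 -2.964
endloop
endfacet
facet normal 0.673 -0.076 -0.736
outer loop
vertex -1.376 -2.302 -2.964
vertex 0.193 -2.822 -1.475
vertex -0.737 -3.664 -2.239
endloop
endfacet
facet normal -0.673 0.076 0.736
outer loop
vertex -1.835 -3.541 -1.04
vertex -1.543 -1.336 -1.001
vertex -2.473 -2.178 -1.765
endloop
endfacet
facet normal 0.382 -0.816 0.434
outer loop
vertex -0.904 -2.698 -0.276
vertex -1.835 -3.541 -1.04
vertex 0.193 -2.822 -1.475
endloop
endfacet
facet normal -0.673 0.076 0.736
outer loop
vertex -0.904 -2.698 -0.276
vertex -1.543 -1.336 -1.001
vertex -1.835 -3.541 -1.04
endloop
endfacet
facet normal -0.382 0.816 -0.434
outer loop
vertex -2.473 -2.178 -1.765
vertex -1.543 -1.336 -1.001
vertex -1.376 -2.302 -2.964
endloop
endfacet
facet normal 0.673 -0.076 -0.736
outer loop
vertex -0.445 -1.459 -2.2
vertex 0.193 -2.822 -1.475
vertex -1.376 -2.302 -2.964
endloop
endfacet
facet normal -0.382 0.816 -0.434
outer loop
vertex -1.376 -2.302 -2.964
vertex -1.543 -1.336 -1.001
vertex -0.445 -1.459 -2.2
endloop
endfacet
facet normal 0.633 0.573 0.520
outer loop
vertex -0.445 -1.459 -2.2
vertex -0.904 -2.698 -0.276
vertex 0.193 -2.822 -1.475
endloop
endfacet
facet normal 0.632 0.574 0.520
outer loop
vertex -1.543 -1.336 -1.001
vertex -0.904 -2.698 -0.276
vertex -0.445 -1.459 -2.2
endloop
endfacet
facet normal -0.566 -0.487 -0.665
outer loop
vertex 1.473 2.472 3.36
vertex 1.31 3.705 2.595
vertex 3.262 1.986 2.194
endloop
endfacet
facet normal 0.112 -0.845 0.523
outer loop
vertex 4.41 2.975 3.545
vertex 1.473 2.472 3.36
vertex 3.262 1.986 2.194
endloop
endfacet
facet normal -0.566 -0.487 -0.665
outer loop
vertex 3.262 1.986 2.194
vertex 1.31 3.705 2.595
vertex 3.099 3.219 1.43
endloop
endfacet
facet normal 0.817 -0.222 -0.532
outer loop
vertex 3.099 3.219 1.43
vertex 4.41 2.975 3.545
vertex 3.262 1.986 2.194
endloop
endfacet
facet normal -0.817 0.222 0.532
outer loop
vertex 1.473 2.472 3.36
vertex 2.458 4.694 3.946
vertex 1.31 3.705 2.595
endloop
endfacet
facet normal 0.112 -0.845 0.524
outer loop
vertex 2.621 3.461 4.71
vertex 1.473 2.472 3.36
vertex 4.41 2.975 3.545
endloop
endfacet
facet normal -0.817 0.222 0.532
outer loop
vertex 2.621 3.461 4.71
vertex 2.458 4.694 3.946
vertex 1.473 2.472 3.36
endloop
endfacet
facet normal -0.111 0.845 -0.524
outer loop
vertex 1.31 3.705 2.595
vertex 2.458 4.694 3.946
vertex 3.099 3.219 1.43
endloop
endfacet
facet normal 0.817 -0.222 -0.532
outer loop
vertex 4.247 4.208 2.78
vertex 4.41 2.975 3.545
vertex 3.099 3.219 1.43
endloop
endfacet
facet normal -0.112 0.845 -0.524
outer loop
vertex 3.099 3.219 1.43
vertex 2.458 4.694 3.946
vertex 4.247 4.208 2.78
endloop
endfacet
facet normal 0.566 0.487 0.665
outer loop
vertex 4.247 4.208 2.78
vertex 2.621 3.461 4.71
vertex 4.41 2.975 3.545
endloop
endfacet
facet normal 0.566 0.487 0.665
outer loop
vertex 2.458 4.694 3.946
vertex 2.621 3.461 4.71
vertex 4.247 4.208 2.78
endloop
endfacet

endsolid


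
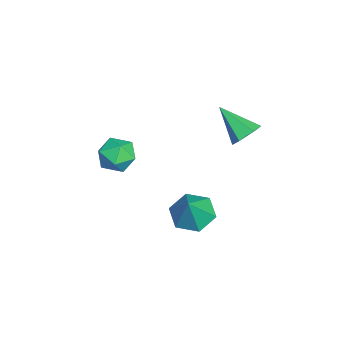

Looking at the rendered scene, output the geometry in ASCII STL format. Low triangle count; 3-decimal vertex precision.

solid 
facet normal -0.795 0.604 -0.052
outer loop
vertex -1.511 -2.768 -4.141
vertex -2.054 -3.452 -3.778
vertex -1.623 -2.835 -3.204
endloop
endfacet
facet normal -0.197 0.979 0.046
outer loop
vertex -1.511 -2.768 -4.141
vertex -1.623 -2.835 -3.204
vertex -0.769 -2.646 -3.565
endloop
endfacet
facet normal 0.246 0.835 -0.493
outer loop
vertex -1.511 -2.768 -4.141
vertex -0.769 -2.646 -3.565
vertex -0.672 -3.146 -4.363
endloop
endfacet
facet normal -0.079 0.369 -0.926
outer loop
vertex -1.511 -2.768 -4.141
vertex -0.672 -3.146 -4.363
vertex -1.466 -3.645 -4.494
endloop
endfacet
facet normal -0.722 0.226 -0.654
outer loop
vertex -1.511 -2.768 -4.141
vertex -1.466 -3.645 -4.494
vertex -2.054 -3.452 -3.778
endloop
endfacet
facet normal 0.108 0.752 0.650
outer loop
vertex -0.769 -2.646 -3.565
vertex -1.623 -2.835 -3.204
vertex -0.854 -3.255 -2.846
endloop
endfacet
facet normal -0.860 0.144 0.490
outer loop
vertex -1.623 -2.835 -3.204
vertex -2.054 -3.452 -3.778
vertex -1.648 -3.754 -2.977
endloop
endfacet
facet normal -0.741 -0.467 -0.483
outer loop
vertex -2.054 -3.452 -3.778
vertex -1.466 -3.645 -4.494
vertex -1.551 -4.254 -3.775
endloop
endfacet
facet normal 0.301 -0.236 -0.924
outer loop
vertex -1.466 -3.645 -4.494
vertex -0.672 -3.146 -4.363
vertex -0.697 -4.065 -4.136
endloop
endfacet
facet normal 0.826 0.517 -0.224
outer loop
vertex -0.672 -3.146 -4.363
vertex -0.769 -2.646 -3.565
vertex -0.266 -3.448 -3.562
endloop
endfacet
facet normal 0.079 -0.369 0.926
outer loop
vertex -0.809 -4.132 -3.199
vertex -0.854 -3.255 -2.846
vertex -1.648 -3.754 -2.977
endloop
endfacet
facet normal -0.246 -0.835 0.493
outer loop
vertex -0.809 -4.132 -3.199
vertex -1.648 -3.754 -2.977
vertex -1.551 -4.254 -3.775
endloop
endfacet
facet normal 0.197 -0.979 -0.046
outer loop
vertex -0.809 -4.132 -3.199
vertex -1.551 -4.254 -3.775
vertex -0.697 -4.065 -4.136
endloop
endfacet
facet normal 0.795 -0.604 0.052
outer loop
vertex -0.809 -4.132 -3.199
vertex -0.697 -4.065 -4.136
vertex -0.266 -3.448 -3.562
endloop
endfacet
facet normal 0.722 -0.226 0.654
outer loop
vertex -0.809 -4.132 -3.199
vertex -0.266 -3.448 -3.562
vertex -0.854 -3.255 -2.846
endloop
endfacet
facet normal -0.301 0.236 0.924
outer loop
vertex -1.648 -3.754 -2.977
vertex -0.854 -3.255 -2.846
vertex -1.623 -2.835 -3.204
endloop
endfacet
facet normal -0.826 -0.517 0.224
outer loop
vertex -1.551 -4.254 -3.775
vertex -1.648 -3.754 -2.977
vertex -2.054 -3.452 -3.778
endloop
endfacet
facet normal -0.108 -0.752 -0.650
outer loop
vertex -0.697 -4.065 -4.136
vertex -1.551 -4.254 -3.775
vertex -1.466 -3.645 -4.494
endloop
endfacet
facet normal 0.860 -0.144 -0.490
outer loop
vertex -0.266 -3.448 -3.562
vertex -0.697 -4.065 -4.136
vertex -0.672 -3.146 -4.363
endloop
endfacet
facet normal 0.741 0.467 0.483
outer loop
vertex -0.854 -3.255 -2.846
vertex -0.266 -3.448 -3.562
vertex -0.769 -2.646 -3.565
endloop
endfacet
facet normal 0.445 0.644 -0.623
outer loop
vertex -0.577 2.192 -1.478
vertex -0.969 1.909 -2.051
vertex -1.245 2.483 -1.655
endloop
endfacet
facet normal -0.066 0.403 0.913
outer loop
vertex -0.577 2.192 -1.478
vertex -1.245 2.483 -1.655
vertex -1.771 0.751 -0.929
endloop
endfacet
facet normal 0.445 0.644 -0.623
outer loop
vertex -1.245 2.483 -1.655
vertex -0.969 1.909 -2.051
vertex -1.637 2.2 -2.228
endloop
endfacet
facet normal -0.835 0.408 0.369
outer loop
vertex -1.245 2.483 -1.655
vertex -1.637 2.2 -2.228
vertex -1.771 0.751 -0.929
endloop
endfacet
facet normal 0.445 0.642 -0.624
outer loop
vertex -1.637 2.2 -2.228
vertex -0.969 1.909 -2.051
vertex -1.362 1.625 -2.624
endloop
endfacet
facet normal -0.920 -0.212 -0.331
outer loop
vertex -1.637 2.2 -2.228
vertex -1.362 1.625 -2.624
vertex -1.771 0.751 -0.929
endloop
endfacet
facet normal 0.445 0.642 -0.624
outer loop
vertex -1.362 1.625 -2.624
vertex -0.969 1.909 -2.051
vertex -0.694 1.334 -2.447
endloop
endfacet
facet normal -0.236 -0.839 -0.490
outer loop
vertex -1.362 1.625 -2.624
vertex -0.694 1.334 -2.447
vertex -1.771 0.751 -0.929
endloop
endfacet
facet normal 0.445 0.642 -0.624
outer loop
vertex -0.694 1.334 -2.447
vertex -0.969 1.909 -2.051
vertex -0.301 1.618 -1.874
endloop
endfacet
facet normal 0.533 -0.845 0.053
outer loop
vertex -0.694 1.334 -2.447
vertex -0.301 1.618 -1.874
vertex -1.771 0.751 -0.929
endloop
endfacet
facet normal 0.445 0.644 -0.623
outer loop
vertex -0.301 1.618 -1.874
vertex -0.969 1.909 -2.051
vertex -0.577 2.192 -1.478
endloop
endfacet
facet normal 0.617 -0.224 0.754
outer loop
vertex -0.301 1.618 -1.874
vertex -0.577 2.192 -1.478
vertex -1.771 0.751 -0.929
endloop
endfacet
facet normal -0.543 0.092 -0.835
outer loop
vertex 3.402 -0.774 -4.271
vertex 2.829 -0.129 -3.827
vertex 3.617 0.172 -4.306
endloop
endfacet
facet normal 0.971 -0.224 -0.085
outer loop
vertex 3.402 -0.774 -4.271
vertex 3.617 0.172 -4.306
vertex 3.671 -0.271 -2.533
endloop
endfacet
facet normal -0.543 0.092 -0.835
outer loop
vertex 3.617 0.172 -4.306
vertex 2.829 -0.129 -3.827
vertex 3.044 0.816 -3.863
endloop
endfacet
facet normal 0.783 0.609 0.128
outer loop
vertex 3.617 0.172 -4.306
vertex 3.044 0.816 -3.863
vertex 3.671 -0.271 -2.533
endloop
endfacet
facet normal -0.543 0.092 -0.835
outer loop
vertex 3.044 0.816 -3.863
vertex 2.829 -0.129 -3.827
vertex 2.256 0.516 -3.383
endloop
endfacet
facet normal 0.072 0.789 0.611
outer loop
vertex 3.044 0.816 -3.863
vertex 2.256 0.516 -3.383
vertex 3.671 -0.271 -2.533
endloop
endfacet
facet normal -0.543 0.092 -0.835
outer loop
vertex 2.256 0.516 -3.383
vertex 2.829 -0.129 -3.827
vertex 2.041 -0.43 -3.348
endloop
endfacet
facet normal -0.454 0.136 0.881
outer loop
vertex 2.256 0.516 -3.383
vertex 2.041 -0.43 -3.348
vertex 3.671 -0.271 -2.533
endloop
endfacet
facet normal -0.542 0.091 -0.835
outer loop
vertex 2.041 -0.43 -3.348
vertex 2.829 -0.129 -3.827
vertex 2.615 -1.074 -3.791
endloop
endfacet
facet normal -0.266 -0.696 0.667
outer loop
vertex 2.041 -0.43 -3.348
vertex 2.615 -1.074 -3.791
vertex 3.671 -0.271 -2.533
endloop
endfacet
facet normal -0.544 0.091 -0.834
outer loop
vertex 2.615 -1.074 -3.791
vertex 2.829 -0.129 -3.827
vertex 3.402 -0.774 -4.271
endloop
endfacet
facet normal 0.446 -0.876 0.184
outer loop
vertex 2.615 -1.074 -3.791
vertex 3.402 -0.774 -4.271
vertex 3.671 -0.271 -2.533
endloop
endfacet

endsolid


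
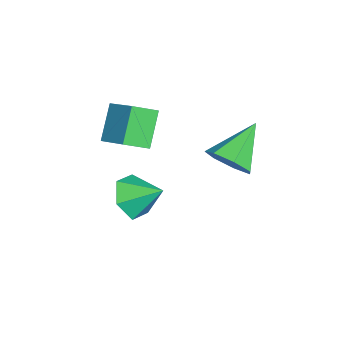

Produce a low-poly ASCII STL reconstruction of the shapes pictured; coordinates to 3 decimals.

solid 
facet normal -0.652 0.107 0.751
outer loop
vertex 1.85 -0.777 4.059
vertex 1.412 0.062 3.559
vertex 0.911 -1.675 3.372
endloop
endfacet
facet normal 0.409 -0.784 0.467
outer loop
vertex 1.928 -1.842 2.201
vertex 1.85 -0.777 4.059
vertex 0.911 -1.675 3.372
endloop
endfacet
facet normal -0.652 0.107 0.751
outer loop
vertex 0.911 -1.675 3.372
vertex 1.412 0.062 3.559
vertex 0.473 -0.836 2.872
endloop
endfacet
facet normal -0.638 -0.612 -0.467
outer loop
vertex 0.473 -0.836 2.872
vertex 1.928 -1.842 2.201
vertex 0.911 -1.675 3.372
endloop
endfacet
facet normal 0.638 0.612 0.467
outer loop
vertex 1.85 -0.777 4.059
vertex 2.429 -0.105 2.388
vertex 1.412 0.062 3.559
endloop
endfacet
facet normal 0.409 -0.784 0.467
outer loop
vertex 2.867 -0.944 2.888
vertex 1.85 -0.777 4.059
vertex 1.928 -1.842 2.201
endloop
endfacet
facet normal 0.638 0.612 0.467
outer loop
vertex 2.867 -0.944 2.888
vertex 2.429 -0.105 2.388
vertex 1.85 -0.777 4.059
endloop
endfacet
facet normal -0.409 0.784 -0.467
outer loop
vertex 1.412 0.062 3.559
vertex 2.429 -0.105 2.388
vertex 0.473 -0.836 2.872
endloop
endfacet
facet normal -0.638 -0.612 -0.467
outer loop
vertex 1.49 -1.003 1.701
vertex 1.928 -1.842 2.201
vertex 0.473 -0.836 2.872
endloop
endfacet
facet normal -0.409 0.784 -0.467
outer loop
vertex 0.473 -0.836 2.872
vertex 2.429 -0.105 2.388
vertex 1.49 -1.003 1.701
endloop
endfacet
facet normal 0.652 -0.107 -0.751
outer loop
vertex 1.49 -1.003 1.701
vertex 2.867 -0.944 2.888
vertex 1.928 -1.842 2.201
endloop
endfacet
facet normal 0.652 -0.107 -0.751
outer loop
vertex 2.429 -0.105 2.388
vertex 2.867 -0.944 2.888
vertex 1.49 -1.003 1.701
endloop
endfacet
facet normal -0.217 -0.814 -0.538
outer loop
vertex 3.217 -1.144 0.006
vertex 2.404 -0.73 -0.293
vertex 3.214 -0.614 -0.795
endloop
endfacet
facet normal 0.945 0.275 0.178
outer loop
vertex 3.217 -1.144 0.006
vertex 3.214 -0.614 -0.795
vertex 2.696 0.37 0.433
endloop
endfacet
facet normal -0.217 -0.814 -0.538
outer loop
vertex 3.214 -0.614 -0.795
vertex 2.404 -0.73 -0.293
vertex 2.401 -0.2 -1.094
endloop
endfacet
facet normal 0.527 0.758 -0.385
outer loop
vertex 3.214 -0.614 -0.795
vertex 2.401 -0.2 -1.094
vertex 2.696 0.37 0.433
endloop
endfacet
facet normal -0.217 -0.814 -0.538
outer loop
vertex 2.401 -0.2 -1.094
vertex 2.404 -0.73 -0.293
vertex 1.591 -0.316 -0.592
endloop
endfacet
facet normal -0.304 0.910 -0.281
outer loop
vertex 2.401 -0.2 -1.094
vertex 1.591 -0.316 -0.592
vertex 2.696 0.37 0.433
endloop
endfacet
facet normal -0.217 -0.815 -0.538
outer loop
vertex 1.591 -0.316 -0.592
vertex 2.404 -0.73 -0.293
vertex 1.593 -0.845 0.208
endloop
endfacet
facet normal -0.718 0.580 0.385
outer loop
vertex 1.591 -0.316 -0.592
vertex 1.593 -0.845 0.208
vertex 2.696 0.37 0.433
endloop
endfacet
facet normal -0.217 -0.815 -0.538
outer loop
vertex 1.593 -0.845 0.208
vertex 2.404 -0.73 -0.293
vertex 2.406 -1.259 0.508
endloop
endfacet
facet normal -0.301 0.097 0.949
outer loop
vertex 1.593 -0.845 0.208
vertex 2.406 -1.259 0.508
vertex 2.696 0.37 0.433
endloop
endfacet
facet normal -0.217 -0.815 -0.538
outer loop
vertex 2.406 -1.259 0.508
vertex 2.404 -0.73 -0.293
vertex 3.217 -1.144 0.006
endloop
endfacet
facet normal 0.531 -0.056 0.845
outer loop
vertex 2.406 -1.259 0.508
vertex 3.217 -1.144 0.006
vertex 2.696 0.37 0.433
endloop
endfacet
facet normal 0.695 -0.422 -0.583
outer loop
vertex 4.818 2.908 4.024
vertex 4.195 2.681 3.446
vertex 4.671 3.421 3.478
endloop
endfacet
facet normal 0.354 0.727 0.588
outer loop
vertex 4.818 2.908 4.024
vertex 4.671 3.421 3.478
vertex 2.945 3.439 4.494
endloop
endfacet
facet normal 0.695 -0.422 -0.582
outer loop
vertex 4.671 3.421 3.478
vertex 4.195 2.681 3.446
vertex 4.166 3.377 2.907
endloop
endfacet
facet normal -0.023 0.998 -0.057
outer loop
vertex 4.671 3.421 3.478
vertex 4.166 3.377 2.907
vertex 2.945 3.439 4.494
endloop
endfacet
facet normal 0.695 -0.422 -0.582
outer loop
vertex 4.166 3.377 2.907
vertex 4.195 2.681 3.446
vertex 3.683 2.809 2.742
endloop
endfacet
facet normal -0.594 0.645 -0.482
outer loop
vertex 4.166 3.377 2.907
vertex 3.683 2.809 2.742
vertex 2.945 3.439 4.494
endloop
endfacet
facet normal 0.696 -0.421 -0.582
outer loop
vertex 3.683 2.809 2.742
vertex 4.195 2.681 3.446
vertex 3.586 2.145 3.106
endloop
endfacet
facet normal -0.928 -0.066 -0.367
outer loop
vertex 3.683 2.809 2.742
vertex 3.586 2.145 3.106
vertex 2.945 3.439 4.494
endloop
endfacet
facet normal 0.695 -0.420 -0.583
outer loop
vertex 3.586 2.145 3.106
vertex 4.195 2.681 3.446
vertex 3.948 1.884 3.726
endloop
endfacet
facet normal -0.775 -0.599 0.200
outer loop
vertex 3.586 2.145 3.106
vertex 3.948 1.884 3.726
vertex 2.945 3.439 4.494
endloop
endfacet
facet normal 0.696 -0.420 -0.583
outer loop
vertex 3.948 1.884 3.726
vertex 4.195 2.681 3.446
vertex 4.496 2.224 4.135
endloop
endfacet
facet normal -0.250 -0.553 0.795
outer loop
vertex 3.948 1.884 3.726
vertex 4.496 2.224 4.135
vertex 2.945 3.439 4.494
endloop
endfacet
facet normal 0.695 -0.422 -0.583
outer loop
vertex 4.496 2.224 4.135
vertex 4.195 2.681 3.446
vertex 4.818 2.908 4.024
endloop
endfacet
facet normal 0.253 0.038 0.967
outer loop
vertex 4.496 2.224 4.135
vertex 4.818 2.908 4.024
vertex 2.945 3.439 4.494
endloop
endfacet

endsolid


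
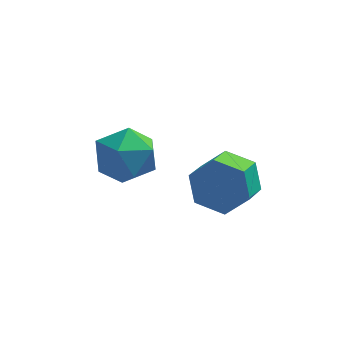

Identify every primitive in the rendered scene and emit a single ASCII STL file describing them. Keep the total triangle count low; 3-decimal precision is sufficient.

solid 
facet normal 0.310 0.865 -0.394
outer loop
vertex 4.588 -0.38 -0.695
vertex 3.824 -0.439 -1.427
vertex 3.637 0.048 -0.504
endloop
endfacet
facet normal 0.315 0.298 0.901
outer loop
vertex 4.588 -0.38 -0.695
vertex 3.637 0.048 -0.504
vertex 4.201 -1.461 -0.202
endloop
endfacet
facet normal 0.315 0.298 0.901
outer loop
vertex 4.201 -1.461 -0.202
vertex 3.637 0.048 -0.504
vertex 3.25 -1.033 -0.011
endloop
endfacet
facet normal -0.310 -0.865 0.395
outer loop
vertex 4.201 -1.461 -0.202
vertex 3.25 -1.033 -0.011
vertex 3.436 -1.521 -0.933
endloop
endfacet
facet normal 0.309 0.865 -0.394
outer loop
vertex 3.637 0.048 -0.504
vertex 3.824 -0.439 -1.427
vertex 2.873 -0.012 -1.236
endloop
endfacet
facet normal -0.620 0.498 0.606
outer loop
vertex 3.637 0.048 -0.504
vertex 2.873 -0.012 -1.236
vertex 3.25 -1.033 -0.011
endloop
endfacet
facet normal -0.619 0.499 0.606
outer loop
vertex 3.25 -1.033 -0.011
vertex 2.873 -0.012 -1.236
vertex 2.485 -1.093 -0.743
endloop
endfacet
facet normal -0.310 -0.865 0.395
outer loop
vertex 3.25 -1.033 -0.011
vertex 2.485 -1.093 -0.743
vertex 3.436 -1.521 -0.933
endloop
endfacet
facet normal 0.309 0.865 -0.395
outer loop
vertex 2.873 -0.012 -1.236
vertex 3.824 -0.439 -1.427
vertex 3.059 -0.499 -2.158
endloop
endfacet
facet normal -0.934 0.201 -0.295
outer loop
vertex 2.873 -0.012 -1.236
vertex 3.059 -0.499 -2.158
vertex 2.485 -1.093 -0.743
endloop
endfacet
facet normal -0.934 0.200 -0.295
outer loop
vertex 2.485 -1.093 -0.743
vertex 3.059 -0.499 -2.158
vertex 2.672 -1.58 -1.665
endloop
endfacet
facet normal -0.311 -0.865 0.394
outer loop
vertex 2.485 -1.093 -0.743
vertex 2.672 -1.58 -1.665
vertex 3.436 -1.521 -0.933
endloop
endfacet
facet normal 0.310 0.865 -0.395
outer loop
vertex 3.059 -0.499 -2.158
vertex 3.824 -0.439 -1.427
vertex 4.01 -0.927 -2.349
endloop
endfacet
facet normal -0.315 -0.298 -0.901
outer loop
vertex 3.059 -0.499 -2.158
vertex 4.01 -0.927 -2.349
vertex 2.672 -1.58 -1.665
endloop
endfacet
facet normal -0.315 -0.298 -0.901
outer loop
vertex 2.672 -1.58 -1.665
vertex 4.01 -0.927 -2.349
vertex 3.623 -2.008 -1.856
endloop
endfacet
facet normal -0.310 -0.865 0.394
outer loop
vertex 2.672 -1.58 -1.665
vertex 3.623 -2.008 -1.856
vertex 3.436 -1.521 -0.933
endloop
endfacet
facet normal 0.310 0.865 -0.395
outer loop
vertex 4.01 -0.927 -2.349
vertex 3.824 -0.439 -1.427
vertex 4.775 -0.867 -1.617
endloop
endfacet
facet normal 0.619 -0.498 -0.607
outer loop
vertex 4.01 -0.927 -2.349
vertex 4.775 -0.867 -1.617
vertex 3.623 -2.008 -1.856
endloop
endfacet
facet normal 0.620 -0.499 -0.606
outer loop
vertex 3.623 -2.008 -1.856
vertex 4.775 -0.867 -1.617
vertex 4.387 -1.948 -1.124
endloop
endfacet
facet normal -0.309 -0.865 0.394
outer loop
vertex 3.623 -2.008 -1.856
vertex 4.387 -1.948 -1.124
vertex 3.436 -1.521 -0.933
endloop
endfacet
facet normal 0.311 0.865 -0.394
outer loop
vertex 4.775 -0.867 -1.617
vertex 3.824 -0.439 -1.427
vertex 4.588 -0.38 -0.695
endloop
endfacet
facet normal 0.934 -0.201 0.295
outer loop
vertex 4.775 -0.867 -1.617
vertex 4.588 -0.38 -0.695
vertex 4.387 -1.948 -1.124
endloop
endfacet
facet normal 0.934 -0.200 0.294
outer loop
vertex 4.387 -1.948 -1.124
vertex 4.588 -0.38 -0.695
vertex 4.201 -1.461 -0.202
endloop
endfacet
facet normal -0.309 -0.865 0.395
outer loop
vertex 4.387 -1.948 -1.124
vertex 4.201 -1.461 -0.202
vertex 3.436 -1.521 -0.933
endloop
endfacet
facet normal -0.367 0.800 -0.474
outer loop
vertex 0.564 3.074 -3.669
vertex -0.589 2.697 -3.412
vertex 0.011 3.441 -2.621
endloop
endfacet
facet normal 0.270 0.944 -0.188
outer loop
vertex 0.564 3.074 -3.669
vertex 0.011 3.441 -2.621
vertex 1.205 3.102 -2.607
endloop
endfacet
facet normal 0.743 0.485 -0.461
outer loop
vertex 0.564 3.074 -3.669
vertex 1.205 3.102 -2.607
vertex 1.342 2.149 -3.389
endloop
endfacet
facet normal 0.398 0.058 -0.916
outer loop
vertex 0.564 3.074 -3.669
vertex 1.342 2.149 -3.389
vertex 0.233 1.899 -3.887
endloop
endfacet
facet normal -0.288 0.253 -0.924
outer loop
vertex 0.564 3.074 -3.669
vertex 0.233 1.899 -3.887
vertex -0.589 2.697 -3.412
endloop
endfacet
facet normal 0.228 0.826 0.516
outer loop
vertex 1.205 3.102 -2.607
vertex 0.011 3.441 -2.621
vertex 0.447 2.741 -1.693
endloop
endfacet
facet normal -0.804 0.593 0.052
outer loop
vertex 0.011 3.441 -2.621
vertex -0.589 2.697 -3.412
vertex -0.662 2.491 -2.191
endloop
endfacet
facet normal -0.676 -0.293 -0.676
outer loop
vertex -0.589 2.697 -3.412
vertex 0.233 1.899 -3.887
vertex -0.525 1.538 -2.973
endloop
endfacet
facet normal 0.435 -0.609 -0.664
outer loop
vertex 0.233 1.899 -3.887
vertex 1.342 2.149 -3.389
vertex 0.669 1.199 -2.959
endloop
endfacet
facet normal 0.994 0.083 0.073
outer loop
vertex 1.342 2.149 -3.389
vertex 1.205 3.102 -2.607
vertex 1.269 1.943 -2.168
endloop
endfacet
facet normal -0.398 -0.058 0.916
outer loop
vertex 0.116 1.566 -1.911
vertex 0.447 2.741 -1.693
vertex -0.662 2.491 -2.191
endloop
endfacet
facet normal -0.743 -0.485 0.461
outer loop
vertex 0.116 1.566 -1.911
vertex -0.662 2.491 -2.191
vertex -0.525 1.538 -2.973
endloop
endfacet
facet normal -0.270 -0.944 0.188
outer loop
vertex 0.116 1.566 -1.911
vertex -0.525 1.538 -2.973
vertex 0.669 1.199 -2.959
endloop
endfacet
facet normal 0.367 -0.800 0.474
outer loop
vertex 0.116 1.566 -1.911
vertex 0.669 1.199 -2.959
vertex 1.269 1.943 -2.168
endloop
endfacet
facet normal 0.288 -0.253 0.924
outer loop
vertex 0.116 1.566 -1.911
vertex 1.269 1.943 -2.168
vertex 0.447 2.741 -1.693
endloop
endfacet
facet normal -0.435 0.609 0.664
outer loop
vertex -0.662 2.491 -2.191
vertex 0.447 2.741 -1.693
vertex 0.011 3.441 -2.621
endloop
endfacet
facet normal -0.994 -0.083 -0.073
outer loop
vertex -0.525 1.538 -2.973
vertex -0.662 2.491 -2.191
vertex -0.589 2.697 -3.412
endloop
endfacet
facet normal -0.228 -0.826 -0.516
outer loop
vertex 0.669 1.199 -2.959
vertex -0.525 1.538 -2.973
vertex 0.233 1.899 -3.887
endloop
endfacet
facet normal 0.804 -0.593 -0.052
outer loop
vertex 1.269 1.943 -2.168
vertex 0.669 1.199 -2.959
vertex 1.342 2.149 -3.389
endloop
endfacet
facet normal 0.676 0.293 0.676
outer loop
vertex 0.447 2.741 -1.693
vertex 1.269 1.943 -2.168
vertex 1.205 3.102 -2.607
endloop
endfacet

endsolid


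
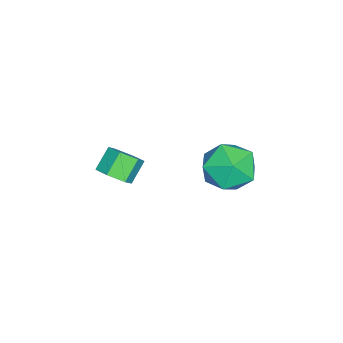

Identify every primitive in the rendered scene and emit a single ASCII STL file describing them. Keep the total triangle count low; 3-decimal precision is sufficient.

solid 
facet normal 0.683 -0.241 -0.690
outer loop
vertex 1.051 -2.563 -0.25
vertex 0.619 -3.177 -0.463
vertex 0.513 -2.486 -0.809
endloop
endfacet
facet normal 0.240 0.966 -0.098
outer loop
vertex 1.051 -2.563 -0.25
vertex 0.513 -2.486 -0.809
vertex 0.272 -2.289 0.537
endloop
endfacet
facet normal 0.240 0.966 -0.098
outer loop
vertex 0.272 -2.289 0.537
vertex 0.513 -2.486 -0.809
vertex -0.266 -2.212 -0.023
endloop
endfacet
facet normal -0.683 0.239 0.690
outer loop
vertex 0.272 -2.289 0.537
vertex -0.266 -2.212 -0.023
vertex -0.159 -2.903 0.323
endloop
endfacet
facet normal 0.683 -0.240 -0.689
outer loop
vertex 0.513 -2.486 -0.809
vertex 0.619 -3.177 -0.463
vertex 0.081 -3.1 -1.023
endloop
endfacet
facet normal -0.476 0.569 -0.670
outer loop
vertex 0.513 -2.486 -0.809
vertex 0.081 -3.1 -1.023
vertex -0.266 -2.212 -0.023
endloop
endfacet
facet normal -0.478 0.568 -0.670
outer loop
vertex -0.266 -2.212 -0.023
vertex 0.081 -3.1 -1.023
vertex -0.697 -2.826 -0.236
endloop
endfacet
facet normal -0.683 0.240 0.690
outer loop
vertex -0.266 -2.212 -0.023
vertex -0.697 -2.826 -0.236
vertex -0.159 -2.903 0.323
endloop
endfacet
facet normal 0.683 -0.239 -0.690
outer loop
vertex 0.081 -3.1 -1.023
vertex 0.619 -3.177 -0.463
vertex 0.188 -3.791 -0.677
endloop
endfacet
facet normal -0.718 -0.397 -0.571
outer loop
vertex 0.081 -3.1 -1.023
vertex 0.188 -3.791 -0.677
vertex -0.697 -2.826 -0.236
endloop
endfacet
facet normal -0.718 -0.397 -0.572
outer loop
vertex -0.697 -2.826 -0.236
vertex 0.188 -3.791 -0.677
vertex -0.591 -3.517 0.11
endloop
endfacet
facet normal -0.683 0.241 0.690
outer loop
vertex -0.697 -2.826 -0.236
vertex -0.591 -3.517 0.11
vertex -0.159 -2.903 0.323
endloop
endfacet
facet normal 0.683 -0.239 -0.690
outer loop
vertex 0.188 -3.791 -0.677
vertex 0.619 -3.177 -0.463
vertex 0.726 -3.868 -0.117
endloop
endfacet
facet normal -0.240 -0.966 0.098
outer loop
vertex 0.188 -3.791 -0.677
vertex 0.726 -3.868 -0.117
vertex -0.591 -3.517 0.11
endloop
endfacet
facet normal -0.240 -0.966 0.098
outer loop
vertex -0.591 -3.517 0.11
vertex 0.726 -3.868 -0.117
vertex -0.053 -3.594 0.669
endloop
endfacet
facet normal -0.683 0.241 0.690
outer loop
vertex -0.591 -3.517 0.11
vertex -0.053 -3.594 0.669
vertex -0.159 -2.903 0.323
endloop
endfacet
facet normal 0.683 -0.240 -0.690
outer loop
vertex 0.726 -3.868 -0.117
vertex 0.619 -3.177 -0.463
vertex 1.157 -3.254 0.096
endloop
endfacet
facet normal 0.477 -0.568 0.671
outer loop
vertex 0.726 -3.868 -0.117
vertex 1.157 -3.254 0.096
vertex -0.053 -3.594 0.669
endloop
endfacet
facet normal 0.477 -0.569 0.670
outer loop
vertex -0.053 -3.594 0.669
vertex 1.157 -3.254 0.096
vertex 0.379 -2.98 0.883
endloop
endfacet
facet normal -0.683 0.240 0.689
outer loop
vertex -0.053 -3.594 0.669
vertex 0.379 -2.98 0.883
vertex -0.159 -2.903 0.323
endloop
endfacet
facet normal 0.683 -0.241 -0.690
outer loop
vertex 1.157 -3.254 0.096
vertex 0.619 -3.177 -0.463
vertex 1.051 -2.563 -0.25
endloop
endfacet
facet normal 0.718 0.397 0.572
outer loop
vertex 1.157 -3.254 0.096
vertex 1.051 -2.563 -0.25
vertex 0.379 -2.98 0.883
endloop
endfacet
facet normal 0.718 0.397 0.572
outer loop
vertex 0.379 -2.98 0.883
vertex 1.051 -2.563 -0.25
vertex 0.272 -2.289 0.537
endloop
endfacet
facet normal -0.683 0.239 0.690
outer loop
vertex 0.379 -2.98 0.883
vertex 0.272 -2.289 0.537
vertex -0.159 -2.903 0.323
endloop
endfacet
facet normal 0.055 0.282 0.958
outer loop
vertex 0.246 2.209 2.168
vertex 0.437 1.04 2.501
vertex 1.392 1.767 2.232
endloop
endfacet
facet normal 0.280 0.803 0.525
outer loop
vertex 0.246 2.209 2.168
vertex 1.392 1.767 2.232
vertex 1.065 2.494 1.295
endloop
endfacet
facet normal -0.252 0.965 0.079
outer loop
vertex 0.246 2.209 2.168
vertex 1.065 2.494 1.295
vertex -0.093 2.217 0.986
endloop
endfacet
facet normal -0.806 0.543 0.235
outer loop
vertex 0.246 2.209 2.168
vertex -0.093 2.217 0.986
vertex -0.481 1.319 1.731
endloop
endfacet
facet normal -0.616 0.121 0.778
outer loop
vertex 0.246 2.209 2.168
vertex -0.481 1.319 1.731
vertex 0.437 1.04 2.501
endloop
endfacet
facet normal 0.824 0.549 0.138
outer loop
vertex 1.065 2.494 1.295
vertex 1.392 1.767 2.232
vertex 1.761 1.501 1.089
endloop
endfacet
facet normal 0.460 -0.294 0.838
outer loop
vertex 1.392 1.767 2.232
vertex 0.437 1.04 2.501
vertex 1.373 0.603 1.834
endloop
endfacet
facet normal -0.628 -0.553 0.548
outer loop
vertex 0.437 1.04 2.501
vertex -0.481 1.319 1.731
vertex 0.215 0.326 1.525
endloop
endfacet
facet normal -0.935 0.129 -0.332
outer loop
vertex -0.481 1.319 1.731
vertex -0.093 2.217 0.986
vertex -0.112 1.053 0.588
endloop
endfacet
facet normal -0.038 0.811 -0.584
outer loop
vertex -0.093 2.217 0.986
vertex 1.065 2.494 1.295
vertex 0.843 1.78 0.319
endloop
endfacet
facet normal 0.806 -0.543 -0.235
outer loop
vertex 1.034 0.611 0.652
vertex 1.761 1.501 1.089
vertex 1.373 0.603 1.834
endloop
endfacet
facet normal 0.252 -0.965 -0.079
outer loop
vertex 1.034 0.611 0.652
vertex 1.373 0.603 1.834
vertex 0.215 0.326 1.525
endloop
endfacet
facet normal -0.280 -0.803 -0.525
outer loop
vertex 1.034 0.611 0.652
vertex 0.215 0.326 1.525
vertex -0.112 1.053 0.588
endloop
endfacet
facet normal -0.055 -0.282 -0.958
outer loop
vertex 1.034 0.611 0.652
vertex -0.112 1.053 0.588
vertex 0.843 1.78 0.319
endloop
endfacet
facet normal 0.616 -0.121 -0.778
outer loop
vertex 1.034 0.611 0.652
vertex 0.843 1.78 0.319
vertex 1.761 1.501 1.089
endloop
endfacet
facet normal 0.935 -0.129 0.332
outer loop
vertex 1.373 0.603 1.834
vertex 1.761 1.501 1.089
vertex 1.392 1.767 2.232
endloop
endfacet
facet normal 0.038 -0.811 0.584
outer loop
vertex 0.215 0.326 1.525
vertex 1.373 0.603 1.834
vertex 0.437 1.04 2.501
endloop
endfacet
facet normal -0.824 -0.549 -0.138
outer loop
vertex -0.112 1.053 0.588
vertex 0.215 0.326 1.525
vertex -0.481 1.319 1.731
endloop
endfacet
facet normal -0.460 0.294 -0.838
outer loop
vertex 0.843 1.78 0.319
vertex -0.112 1.053 0.588
vertex -0.093 2.217 0.986
endloop
endfacet
facet normal 0.628 0.553 -0.548
outer loop
vertex 1.761 1.501 1.089
vertex 0.843 1.78 0.319
vertex 1.065 2.494 1.295
endloop
endfacet

endsolid


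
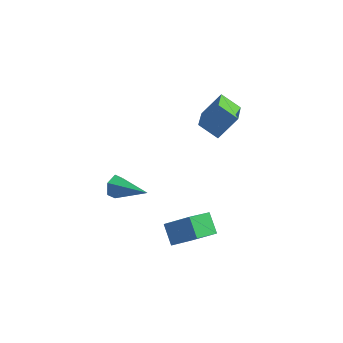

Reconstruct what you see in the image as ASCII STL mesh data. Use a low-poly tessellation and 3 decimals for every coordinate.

solid 
facet normal -0.545 -0.425 -0.723
outer loop
vertex 3.889 0.937 2.555
vertex 2.766 1.158 3.272
vertex 3.667 2.78 1.639
endloop
endfacet
facet normal 0.831 -0.164 -0.531
outer loop
vertex 4.594 3.502 2.868
vertex 3.889 0.937 2.555
vertex 3.667 2.78 1.639
endloop
endfacet
facet normal -0.545 -0.425 -0.723
outer loop
vertex 3.667 2.78 1.639
vertex 2.766 1.158 3.272
vertex 2.545 3.001 2.356
endloop
endfacet
facet normal -0.107 0.890 -0.442
outer loop
vertex 2.545 3.001 2.356
vertex 4.594 3.502 2.868
vertex 3.667 2.78 1.639
endloop
endfacet
facet normal 0.107 -0.890 0.442
outer loop
vertex 3.889 0.937 2.555
vertex 3.693 1.88 4.501
vertex 2.766 1.158 3.272
endloop
endfacet
facet normal 0.832 -0.164 -0.530
outer loop
vertex 4.815 1.659 3.784
vertex 3.889 0.937 2.555
vertex 4.594 3.502 2.868
endloop
endfacet
facet normal 0.107 -0.890 0.442
outer loop
vertex 4.815 1.659 3.784
vertex 3.693 1.88 4.501
vertex 3.889 0.937 2.555
endloop
endfacet
facet normal -0.831 0.164 0.531
outer loop
vertex 2.766 1.158 3.272
vertex 3.693 1.88 4.501
vertex 2.545 3.001 2.356
endloop
endfacet
facet normal -0.107 0.890 -0.442
outer loop
vertex 3.471 3.723 3.585
vertex 4.594 3.502 2.868
vertex 2.545 3.001 2.356
endloop
endfacet
facet normal -0.832 0.164 0.531
outer loop
vertex 2.545 3.001 2.356
vertex 3.693 1.88 4.501
vertex 3.471 3.723 3.585
endloop
endfacet
facet normal 0.545 0.425 0.723
outer loop
vertex 3.471 3.723 3.585
vertex 4.815 1.659 3.784
vertex 4.594 3.502 2.868
endloop
endfacet
facet normal 0.545 0.425 0.723
outer loop
vertex 3.693 1.88 4.501
vertex 4.815 1.659 3.784
vertex 3.471 3.723 3.585
endloop
endfacet
facet normal -0.795 -0.000 -0.607
outer loop
vertex 1.633 -2.097 -2.682
vertex 2.419 -0.64 -3.712
vertex 2.25 -3.0 -3.49
endloop
endfacet
facet normal -0.403 -0.748 0.528
outer loop
vertex 3.641 -3.0 -2.428
vertex 1.633 -2.097 -2.682
vertex 2.25 -3.0 -3.49
endloop
endfacet
facet normal -0.795 -0.000 -0.607
outer loop
vertex 2.25 -3.0 -3.49
vertex 2.419 -0.64 -3.712
vertex 3.036 -1.543 -4.52
endloop
endfacet
facet normal 0.453 -0.665 -0.594
outer loop
vertex 3.036 -1.543 -4.52
vertex 3.641 -3.0 -2.428
vertex 2.25 -3.0 -3.49
endloop
endfacet
facet normal -0.453 0.665 0.594
outer loop
vertex 1.633 -2.097 -2.682
vertex 3.81 -0.64 -2.65
vertex 2.419 -0.64 -3.712
endloop
endfacet
facet normal -0.403 -0.748 0.528
outer loop
vertex 3.024 -2.097 -1.62
vertex 1.633 -2.097 -2.682
vertex 3.641 -3.0 -2.428
endloop
endfacet
facet normal -0.453 0.665 0.594
outer loop
vertex 3.024 -2.097 -1.62
vertex 3.81 -0.64 -2.65
vertex 1.633 -2.097 -2.682
endloop
endfacet
facet normal 0.403 0.748 -0.528
outer loop
vertex 2.419 -0.64 -3.712
vertex 3.81 -0.64 -2.65
vertex 3.036 -1.543 -4.52
endloop
endfacet
facet normal 0.453 -0.665 -0.594
outer loop
vertex 4.427 -1.543 -3.458
vertex 3.641 -3.0 -2.428
vertex 3.036 -1.543 -4.52
endloop
endfacet
facet normal 0.403 0.748 -0.528
outer loop
vertex 3.036 -1.543 -4.52
vertex 3.81 -0.64 -2.65
vertex 4.427 -1.543 -3.458
endloop
endfacet
facet normal 0.795 0.000 0.607
outer loop
vertex 4.427 -1.543 -3.458
vertex 3.024 -2.097 -1.62
vertex 3.641 -3.0 -2.428
endloop
endfacet
facet normal 0.795 0.000 0.607
outer loop
vertex 3.81 -0.64 -2.65
vertex 3.024 -2.097 -1.62
vertex 4.427 -1.543 -3.458
endloop
endfacet
facet normal -0.896 0.317 -0.311
outer loop
vertex -0.696 -1.742 -0.45
vertex -1.017 -2.067 0.144
vertex -0.781 -1.357 0.188
endloop
endfacet
facet normal 0.670 0.672 -0.316
outer loop
vertex -0.696 -1.742 -0.45
vertex -0.781 -1.357 0.188
vertex 0.917 -2.753 0.816
endloop
endfacet
facet normal -0.896 0.317 -0.311
outer loop
vertex -0.781 -1.357 0.188
vertex -1.017 -2.067 0.144
vertex -1.102 -1.682 0.782
endloop
endfacet
facet normal 0.370 0.716 0.592
outer loop
vertex -0.781 -1.357 0.188
vertex -1.102 -1.682 0.782
vertex 0.917 -2.753 0.816
endloop
endfacet
facet normal -0.896 0.318 -0.311
outer loop
vertex -1.102 -1.682 0.782
vertex -1.017 -2.067 0.144
vertex -1.339 -2.392 0.739
endloop
endfacet
facet normal -0.042 -0.047 0.998
outer loop
vertex -1.102 -1.682 0.782
vertex -1.339 -2.392 0.739
vertex 0.917 -2.753 0.816
endloop
endfacet
facet normal -0.896 0.318 -0.311
outer loop
vertex -1.339 -2.392 0.739
vertex -1.017 -2.067 0.144
vertex -1.254 -2.777 0.101
endloop
endfacet
facet normal -0.154 -0.855 0.495
outer loop
vertex -1.339 -2.392 0.739
vertex -1.254 -2.777 0.101
vertex 0.917 -2.753 0.816
endloop
endfacet
facet normal -0.896 0.318 -0.310
outer loop
vertex -1.254 -2.777 0.101
vertex -1.017 -2.067 0.144
vertex -0.933 -2.452 -0.494
endloop
endfacet
facet normal 0.146 -0.899 -0.413
outer loop
vertex -1.254 -2.777 0.101
vertex -0.933 -2.452 -0.494
vertex 0.917 -2.753 0.816
endloop
endfacet
facet normal -0.896 0.318 -0.310
outer loop
vertex -0.933 -2.452 -0.494
vertex -1.017 -2.067 0.144
vertex -0.696 -1.742 -0.45
endloop
endfacet
facet normal 0.558 -0.135 -0.819
outer loop
vertex -0.933 -2.452 -0.494
vertex -0.696 -1.742 -0.45
vertex 0.917 -2.753 0.816
endloop
endfacet

endsolid


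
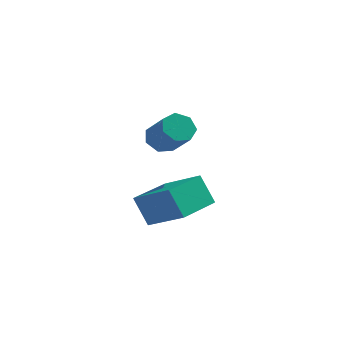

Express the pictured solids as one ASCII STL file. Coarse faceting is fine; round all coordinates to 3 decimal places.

solid 
facet normal -0.808 0.340 -0.481
outer loop
vertex -2.067 -2.123 1.892
vertex -1.412 -0.522 1.924
vertex -1.498 -2.334 0.788
endloop
endfacet
facet normal -0.378 -0.926 -0.018
outer loop
vertex -0.108 -2.918 1.616
vertex -2.067 -2.123 1.892
vertex -1.498 -2.334 0.788
endloop
endfacet
facet normal -0.808 0.340 -0.481
outer loop
vertex -1.498 -2.334 0.788
vertex -1.412 -0.522 1.924
vertex -0.843 -0.732 0.82
endloop
endfacet
facet normal 0.452 -0.167 -0.876
outer loop
vertex -0.843 -0.732 0.82
vertex -0.108 -2.918 1.616
vertex -1.498 -2.334 0.788
endloop
endfacet
facet normal -0.452 0.167 0.876
outer loop
vertex -2.067 -2.123 1.892
vertex -0.022 -1.106 2.752
vertex -1.412 -0.522 1.924
endloop
endfacet
facet normal -0.378 -0.926 -0.019
outer loop
vertex -0.677 -2.708 2.72
vertex -2.067 -2.123 1.892
vertex -0.108 -2.918 1.616
endloop
endfacet
facet normal -0.452 0.167 0.876
outer loop
vertex -0.677 -2.708 2.72
vertex -0.022 -1.106 2.752
vertex -2.067 -2.123 1.892
endloop
endfacet
facet normal 0.378 0.926 0.019
outer loop
vertex -1.412 -0.522 1.924
vertex -0.022 -1.106 2.752
vertex -0.843 -0.732 0.82
endloop
endfacet
facet normal 0.452 -0.167 -0.876
outer loop
vertex 0.547 -1.317 1.648
vertex -0.108 -2.918 1.616
vertex -0.843 -0.732 0.82
endloop
endfacet
facet normal 0.379 0.925 0.018
outer loop
vertex -0.843 -0.732 0.82
vertex -0.022 -1.106 2.752
vertex 0.547 -1.317 1.648
endloop
endfacet
facet normal 0.808 -0.340 0.481
outer loop
vertex 0.547 -1.317 1.648
vertex -0.677 -2.708 2.72
vertex -0.108 -2.918 1.616
endloop
endfacet
facet normal 0.808 -0.340 0.481
outer loop
vertex -0.022 -1.106 2.752
vertex -0.677 -2.708 2.72
vertex 0.547 -1.317 1.648
endloop
endfacet
facet normal -0.567 0.513 -0.645
outer loop
vertex -1.831 2.099 2.337
vertex -2.279 2.24 2.843
vertex -1.726 2.602 2.645
endloop
endfacet
facet normal 0.805 0.178 -0.565
outer loop
vertex -1.831 2.099 2.337
vertex -1.726 2.602 2.645
vertex -0.993 1.34 3.292
endloop
endfacet
facet normal 0.806 0.178 -0.565
outer loop
vertex -0.993 1.34 3.292
vertex -1.726 2.602 2.645
vertex -0.888 1.842 3.6
endloop
endfacet
facet normal 0.566 -0.514 0.645
outer loop
vertex -0.993 1.34 3.292
vertex -0.888 1.842 3.6
vertex -1.441 1.48 3.797
endloop
endfacet
facet normal -0.567 0.514 -0.644
outer loop
vertex -1.726 2.602 2.645
vertex -2.279 2.24 2.843
vertex -2.037 2.832 3.102
endloop
endfacet
facet normal 0.640 0.767 0.049
outer loop
vertex -1.726 2.602 2.645
vertex -2.037 2.832 3.102
vertex -0.888 1.842 3.6
endloop
endfacet
facet normal 0.640 0.767 0.049
outer loop
vertex -0.888 1.842 3.6
vertex -2.037 2.832 3.102
vertex -1.199 2.072 4.056
endloop
endfacet
facet normal 0.566 -0.514 0.645
outer loop
vertex -0.888 1.842 3.6
vertex -1.199 2.072 4.056
vertex -1.441 1.48 3.797
endloop
endfacet
facet normal -0.566 0.514 -0.645
outer loop
vertex -2.037 2.832 3.102
vertex -2.279 2.24 2.843
vertex -2.531 2.616 3.363
endloop
endfacet
facet normal -0.009 0.778 0.628
outer loop
vertex -2.037 2.832 3.102
vertex -2.531 2.616 3.363
vertex -1.199 2.072 4.056
endloop
endfacet
facet normal -0.008 0.779 0.627
outer loop
vertex -1.199 2.072 4.056
vertex -2.531 2.616 3.363
vertex -1.693 1.856 4.318
endloop
endfacet
facet normal 0.566 -0.514 0.645
outer loop
vertex -1.199 2.072 4.056
vertex -1.693 1.856 4.318
vertex -1.441 1.48 3.797
endloop
endfacet
facet normal -0.566 0.513 -0.645
outer loop
vertex -2.531 2.616 3.363
vertex -2.279 2.24 2.843
vertex -2.835 2.117 3.233
endloop
endfacet
facet normal -0.649 0.205 0.733
outer loop
vertex -2.531 2.616 3.363
vertex -2.835 2.117 3.233
vertex -1.693 1.856 4.318
endloop
endfacet
facet normal -0.650 0.203 0.733
outer loop
vertex -1.693 1.856 4.318
vertex -2.835 2.117 3.233
vertex -1.997 1.357 4.187
endloop
endfacet
facet normal 0.566 -0.514 0.645
outer loop
vertex -1.693 1.856 4.318
vertex -1.997 1.357 4.187
vertex -1.441 1.48 3.797
endloop
endfacet
facet normal -0.566 0.513 -0.646
outer loop
vertex -2.835 2.117 3.233
vertex -2.279 2.24 2.843
vertex -2.72 1.71 2.809
endloop
endfacet
facet normal -0.802 -0.525 0.286
outer loop
vertex -2.835 2.117 3.233
vertex -2.72 1.71 2.809
vertex -1.997 1.357 4.187
endloop
endfacet
facet normal -0.801 -0.525 0.286
outer loop
vertex -1.997 1.357 4.187
vertex -2.72 1.71 2.809
vertex -1.882 0.951 3.763
endloop
endfacet
facet normal 0.566 -0.513 0.645
outer loop
vertex -1.997 1.357 4.187
vertex -1.882 0.951 3.763
vertex -1.441 1.48 3.797
endloop
endfacet
facet normal -0.567 0.513 -0.645
outer loop
vertex -2.72 1.71 2.809
vertex -2.279 2.24 2.843
vertex -2.273 1.702 2.41
endloop
endfacet
facet normal -0.350 -0.858 -0.375
outer loop
vertex -2.72 1.71 2.809
vertex -2.273 1.702 2.41
vertex -1.882 0.951 3.763
endloop
endfacet
facet normal -0.350 -0.858 -0.375
outer loop
vertex -1.882 0.951 3.763
vertex -2.273 1.702 2.41
vertex -1.435 0.943 3.364
endloop
endfacet
facet normal 0.566 -0.514 0.645
outer loop
vertex -1.882 0.951 3.763
vertex -1.435 0.943 3.364
vertex -1.441 1.48 3.797
endloop
endfacet
facet normal -0.567 0.513 -0.645
outer loop
vertex -2.273 1.702 2.41
vertex -2.279 2.24 2.843
vertex -1.831 2.099 2.337
endloop
endfacet
facet normal 0.365 -0.545 -0.755
outer loop
vertex -2.273 1.702 2.41
vertex -1.831 2.099 2.337
vertex -1.435 0.943 3.364
endloop
endfacet
facet normal 0.366 -0.545 -0.754
outer loop
vertex -1.435 0.943 3.364
vertex -1.831 2.099 2.337
vertex -0.993 1.34 3.292
endloop
endfacet
facet normal 0.566 -0.514 0.645
outer loop
vertex -1.435 0.943 3.364
vertex -0.993 1.34 3.292
vertex -1.441 1.48 3.797
endloop
endfacet

endsolid
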